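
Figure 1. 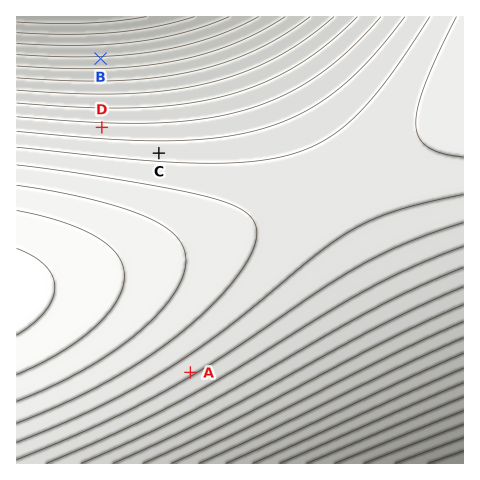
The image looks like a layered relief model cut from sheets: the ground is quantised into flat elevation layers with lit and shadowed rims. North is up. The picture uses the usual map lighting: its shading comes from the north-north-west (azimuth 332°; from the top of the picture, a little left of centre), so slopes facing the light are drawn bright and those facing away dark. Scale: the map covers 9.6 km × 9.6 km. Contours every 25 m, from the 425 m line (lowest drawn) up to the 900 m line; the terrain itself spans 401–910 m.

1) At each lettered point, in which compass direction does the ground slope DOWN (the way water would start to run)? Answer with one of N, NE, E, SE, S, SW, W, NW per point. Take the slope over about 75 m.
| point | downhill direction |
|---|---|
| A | SE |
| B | N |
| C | N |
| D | N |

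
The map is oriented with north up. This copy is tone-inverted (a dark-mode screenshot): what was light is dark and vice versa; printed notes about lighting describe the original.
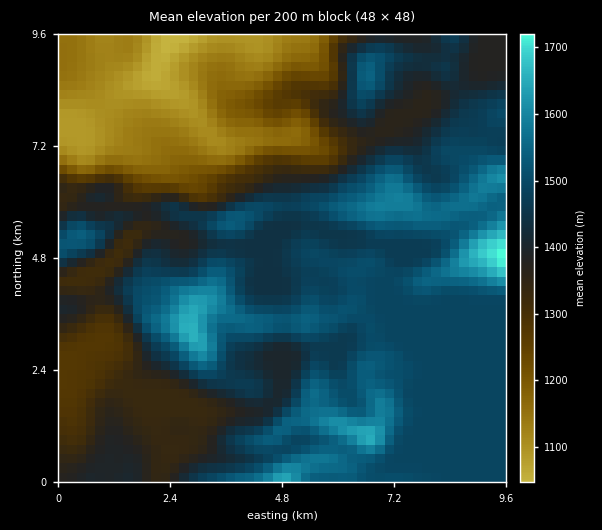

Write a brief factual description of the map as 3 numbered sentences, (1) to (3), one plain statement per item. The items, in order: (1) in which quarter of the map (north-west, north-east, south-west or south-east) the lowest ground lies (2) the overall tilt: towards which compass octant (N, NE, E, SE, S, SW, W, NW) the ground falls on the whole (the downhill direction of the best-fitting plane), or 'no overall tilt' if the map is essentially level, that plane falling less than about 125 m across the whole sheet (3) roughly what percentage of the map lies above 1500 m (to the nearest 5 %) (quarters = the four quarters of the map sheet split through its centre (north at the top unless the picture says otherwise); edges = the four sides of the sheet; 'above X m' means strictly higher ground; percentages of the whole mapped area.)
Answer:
(1) Look to the north-west quarter for the lowest ground.
(2) The general tilt is down to the north-west (the land rises towards the south-east).
(3) Ground above 1500 m makes up about 20 % of the sheet.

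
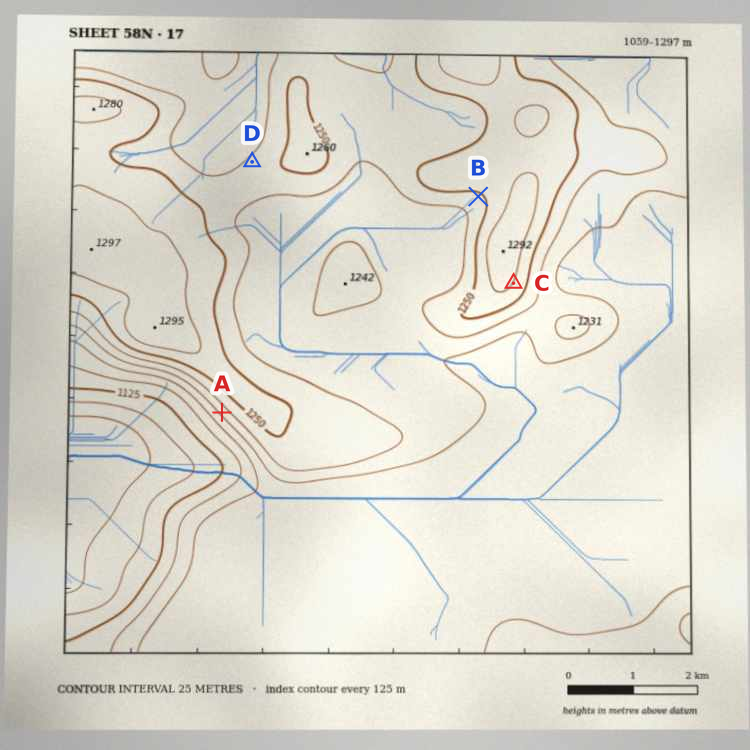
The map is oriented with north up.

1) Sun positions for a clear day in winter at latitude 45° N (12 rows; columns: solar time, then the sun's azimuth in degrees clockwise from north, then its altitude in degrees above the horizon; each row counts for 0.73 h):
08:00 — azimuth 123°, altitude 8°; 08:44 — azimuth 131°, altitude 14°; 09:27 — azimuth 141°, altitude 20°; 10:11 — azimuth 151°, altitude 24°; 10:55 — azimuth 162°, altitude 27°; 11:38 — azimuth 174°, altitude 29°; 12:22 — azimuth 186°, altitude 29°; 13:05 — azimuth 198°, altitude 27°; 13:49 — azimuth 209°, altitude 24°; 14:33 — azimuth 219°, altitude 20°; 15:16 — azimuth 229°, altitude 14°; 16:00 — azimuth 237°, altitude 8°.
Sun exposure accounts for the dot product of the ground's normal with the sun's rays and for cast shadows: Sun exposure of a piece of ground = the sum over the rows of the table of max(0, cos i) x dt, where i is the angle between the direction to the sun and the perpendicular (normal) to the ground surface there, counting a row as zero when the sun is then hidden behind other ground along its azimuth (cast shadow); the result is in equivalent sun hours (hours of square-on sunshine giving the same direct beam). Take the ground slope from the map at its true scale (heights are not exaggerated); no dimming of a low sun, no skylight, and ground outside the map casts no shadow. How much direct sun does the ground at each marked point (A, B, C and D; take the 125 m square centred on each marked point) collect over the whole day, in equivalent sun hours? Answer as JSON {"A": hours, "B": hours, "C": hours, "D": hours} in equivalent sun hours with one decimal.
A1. {"A": 3.8, "B": 3.4, "C": 3.3, "D": 2.7}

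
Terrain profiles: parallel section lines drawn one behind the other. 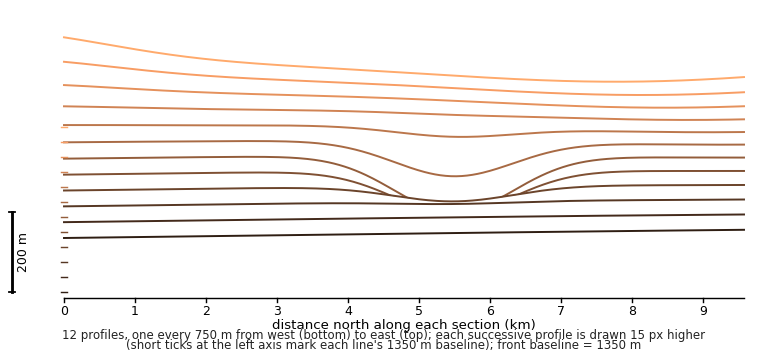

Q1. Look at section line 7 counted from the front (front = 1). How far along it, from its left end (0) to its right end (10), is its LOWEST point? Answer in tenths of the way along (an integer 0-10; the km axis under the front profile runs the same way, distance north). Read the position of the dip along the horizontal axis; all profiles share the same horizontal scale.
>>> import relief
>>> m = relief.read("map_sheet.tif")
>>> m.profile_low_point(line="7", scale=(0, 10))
6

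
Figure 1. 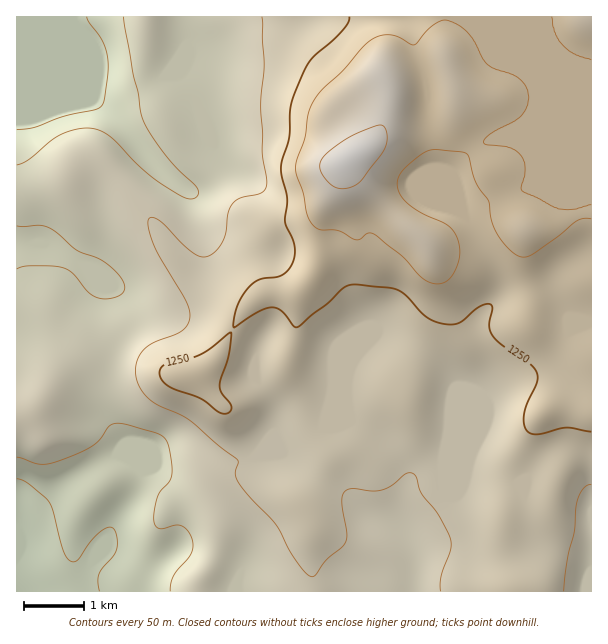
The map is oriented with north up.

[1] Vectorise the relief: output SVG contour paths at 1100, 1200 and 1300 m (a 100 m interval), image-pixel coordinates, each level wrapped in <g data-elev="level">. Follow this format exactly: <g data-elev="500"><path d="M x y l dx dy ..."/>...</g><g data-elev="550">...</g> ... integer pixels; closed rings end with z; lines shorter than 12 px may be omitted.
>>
<g data-elev="1100"><path d="M17 479l11 4 22 20 3 9 10 39 3 6 5 4 4 1 3-3 12-17 11-11 9-4 4 2 3 10 0 9-3 7-15 18-1 8 1 10"/><path d="M87 17l2 6 13 18 5 15 1 19-4 24-2 6-6 4-33 7-28 11-18 3"/></g><g data-elev="1200"><path d="M564 591l4-34 7-27 2-29 7-13 7-4"/><path d="M262 17l2 49-3 42 2 24-1 21 5 26-1 9-6 6-20 4-7 5-5 10-2 18-3 9-7 11-9 5-6 1-7-4-12-10-21-21-8-4-4 1-1 9 6 17 32 55 3 9 1 8-2 7-6 7-29 12-11 8-6 14 0 9 1 7 5 11 9 9 37 18 30 26 19 14 1 3-3 12 4 9 12 15 24 26 19 34 11 14 6 4 4-1 10-14 16-13 5-6 1-9-5-32 1-6 2-4 8-2 18 2 10-1 11-5 15-12 4 0 3 1 3 5 4 13 17 23 13 25-1 11-9 25 0 15"/></g><g data-elev="1300"><path d="M591 205l-15 4-18 0-34-17-3-4 4-12 0-9-3-11-10-8-6-2-18-1-5-2 2-5 5-4 25-13 6-5 7-11 1-7-1-8-3-6-9-8-20-7-8-4-5-6-8-17-8-10-11-8-10-4-8 2-7 5-17 18-3 0-14-9-10-1-12 3-10 7-22 26-22 19-7 11-5 12-4 25-9 27 0 9 7 18 4 23 4 7 4 5 6 3 18 1 17 9 4-1 8-6 6 1 28 22 20 22 12 6 6 0 6-2 8-10 6-17-2-16-4-8-6-6-26-12-15-10-7-9-3-9 1-8 5-7 14-13 11-6 9-1 22 2 9 3 8 27 13 19 2 18 5 12 11 16 12 9 6 1 8-3 26-18 19-16 6-2 7 1"/><path d="M552 17l2 15 9 13 10 9 18 6"/></g>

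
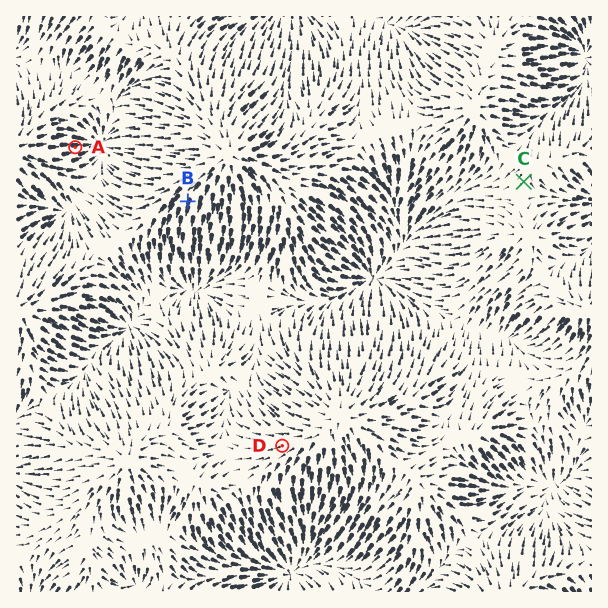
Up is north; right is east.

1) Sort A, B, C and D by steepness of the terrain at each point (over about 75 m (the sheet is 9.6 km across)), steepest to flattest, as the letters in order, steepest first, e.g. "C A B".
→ B A D C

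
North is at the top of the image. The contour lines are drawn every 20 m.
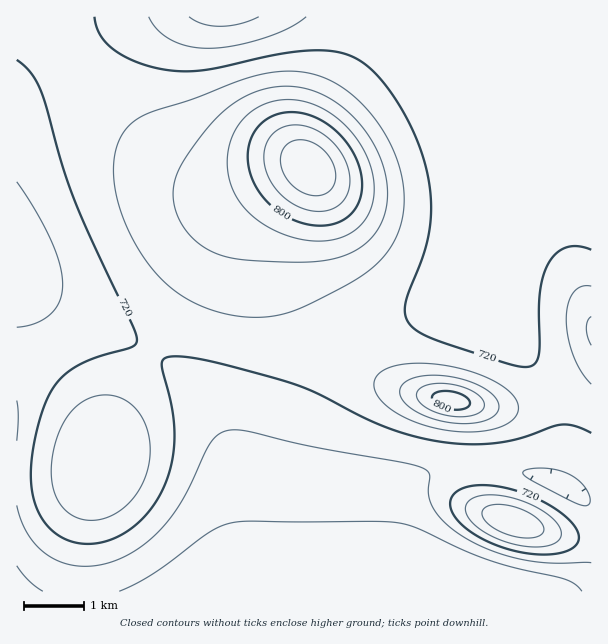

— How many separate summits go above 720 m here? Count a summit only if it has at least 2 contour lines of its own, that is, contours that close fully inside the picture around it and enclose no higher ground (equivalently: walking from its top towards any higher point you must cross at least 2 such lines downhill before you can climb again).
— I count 3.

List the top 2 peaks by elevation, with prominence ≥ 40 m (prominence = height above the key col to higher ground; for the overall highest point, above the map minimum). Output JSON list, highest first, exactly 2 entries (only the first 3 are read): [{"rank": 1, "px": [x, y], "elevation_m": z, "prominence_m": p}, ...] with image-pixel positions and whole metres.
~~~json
[{"rank": 1, "px": [309, 168], "elevation_m": 857, "prominence_m": 197}, {"rank": 2, "px": [452, 401], "elevation_m": 813, "prominence_m": 83}]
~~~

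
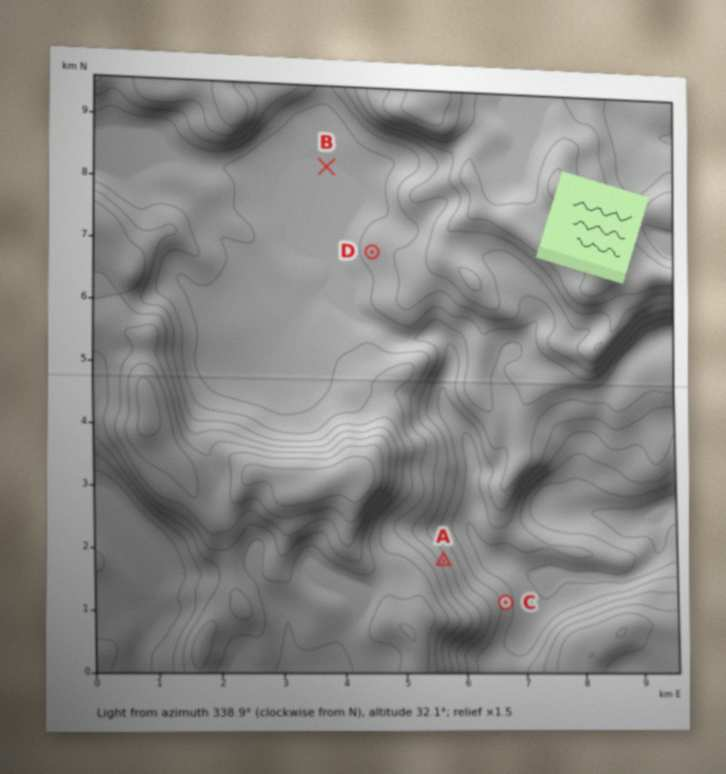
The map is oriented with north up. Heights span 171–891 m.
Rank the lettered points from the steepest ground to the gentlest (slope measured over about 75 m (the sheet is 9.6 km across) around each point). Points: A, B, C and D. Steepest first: A C D B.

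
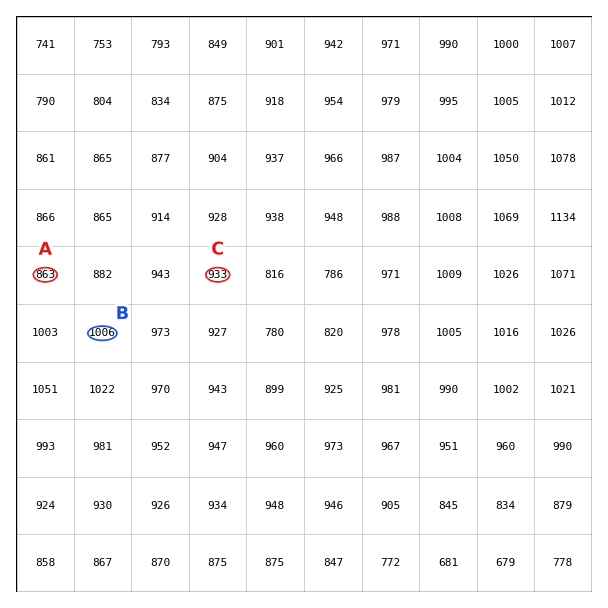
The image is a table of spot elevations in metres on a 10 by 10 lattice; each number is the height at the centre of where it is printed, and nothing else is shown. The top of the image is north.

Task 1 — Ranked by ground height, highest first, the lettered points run B C A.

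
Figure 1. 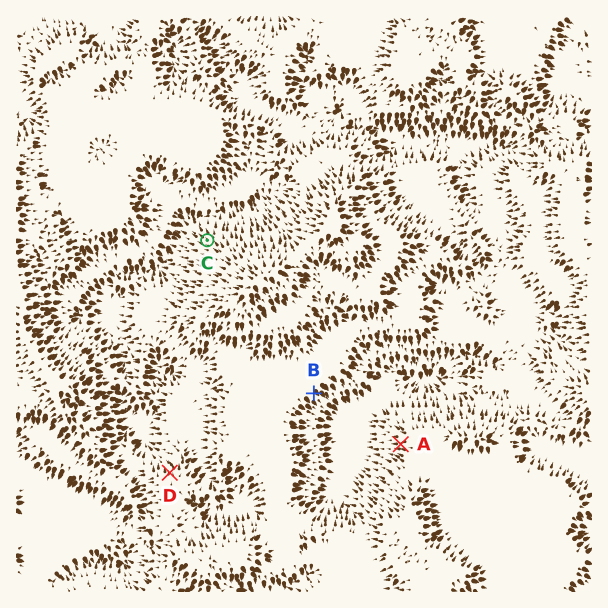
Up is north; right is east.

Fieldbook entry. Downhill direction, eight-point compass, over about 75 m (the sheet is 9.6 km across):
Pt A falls W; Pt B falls SE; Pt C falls NW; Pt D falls N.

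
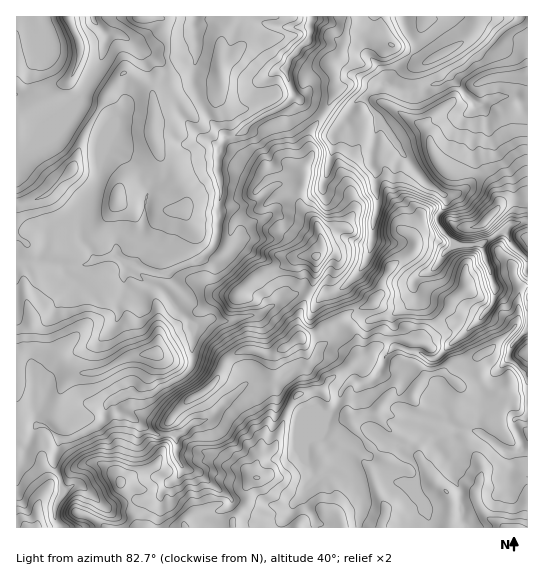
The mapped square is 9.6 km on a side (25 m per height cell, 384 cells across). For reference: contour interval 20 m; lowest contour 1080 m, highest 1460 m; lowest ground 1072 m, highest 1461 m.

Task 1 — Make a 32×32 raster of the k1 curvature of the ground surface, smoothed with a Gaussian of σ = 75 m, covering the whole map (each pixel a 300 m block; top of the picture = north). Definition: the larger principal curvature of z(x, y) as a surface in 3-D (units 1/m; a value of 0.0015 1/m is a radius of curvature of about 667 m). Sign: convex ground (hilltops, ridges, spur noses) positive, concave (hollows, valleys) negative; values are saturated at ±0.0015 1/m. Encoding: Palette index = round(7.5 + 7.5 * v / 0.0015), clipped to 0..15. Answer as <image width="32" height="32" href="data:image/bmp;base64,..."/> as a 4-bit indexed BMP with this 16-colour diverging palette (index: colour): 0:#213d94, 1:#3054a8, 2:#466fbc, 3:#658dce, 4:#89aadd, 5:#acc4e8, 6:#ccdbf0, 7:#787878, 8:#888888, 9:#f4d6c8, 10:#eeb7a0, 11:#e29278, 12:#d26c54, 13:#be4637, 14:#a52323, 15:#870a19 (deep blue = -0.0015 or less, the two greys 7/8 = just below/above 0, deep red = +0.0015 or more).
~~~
<image width="32" height="32" href="data:image/bmp;base64,Qk12AgAAAAAAAHYAAAAoAAAAIAAAACAAAAABAAQAAAAAAAACAAATCwAAEwsAABAAAAAAAAAAlD0hAKhUMAC8b0YAzo1lAN2qiQDoxKwA8NvMAHh4eACIiIgAyNb0AKC37gB4kuIAVGzSADdGvgAjI6UAGQqHAJud7KuauIuIioiomIiJe7qMjpeph5qop4eamJmHiah4i6h4yZiYibmIiIeXeKmoeImtrcuqeJmrqYh4mImHioh6isuXu5u5mpeIiImJiJmIiYiJqKyaeJm3iIiIiIiImYeZmJevmHiayHiZiIiIiJiIiIeJnPmIiat5mKiIiHeZh5iIeIjPqIiP2oiKqHmImoiKu3epiPh4iHyoeYu5ibmIiYrcvKfMm6eHqpq5rbubqqqHibqImtvcqIm6u6et24iKuIe6h4injbuZmbqpiN2YeKmImIl7mIx6y6mHuZitmIeIeJiIzrh5t3rZeKy7jYiIiIiImonah8iXy3mK2K2IiIiHiYiHm7vayJ+5jPjsiIiIiIiZmXq6zKh6u6m76YeIiHiIiop5l7y7jKyv/Y2IiIqZmZl6mYjpvYyfzb+53Jh5qIiJmaqapp2bzJZ622m5iKh4mYiqibi7ipeqmpl4nZiIiImJipnYyYiJypiJiHuXeJmJiZmp6pmIi6iIiYd4t3iYmIh4iOaJiHyIh4iHd7h4mImZmZi7eYjbl4iIiIeLh5iYmauXfpi8h7uIiJmqi5iYiJh4uYraiIiKyoiHjYi6iYipeIqqmoeqiJu7h3uoqHmHmZiYq6mrqtqIiId8qIeKeJiau4uprJiKyJmIn3q8uoiIiJqKqImJh6qo"/>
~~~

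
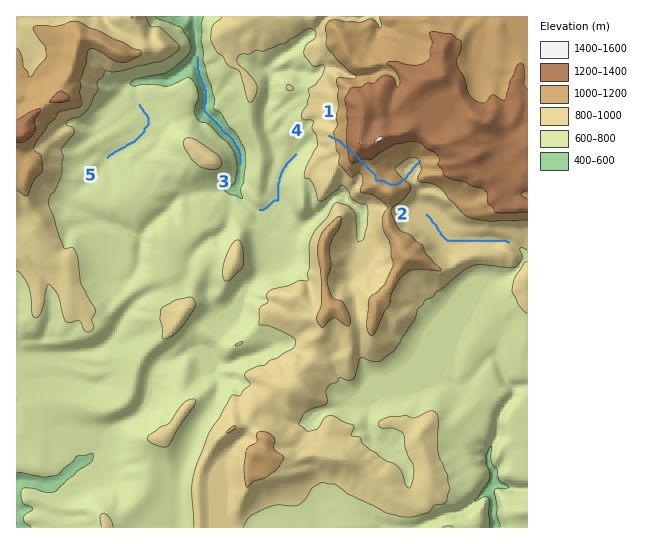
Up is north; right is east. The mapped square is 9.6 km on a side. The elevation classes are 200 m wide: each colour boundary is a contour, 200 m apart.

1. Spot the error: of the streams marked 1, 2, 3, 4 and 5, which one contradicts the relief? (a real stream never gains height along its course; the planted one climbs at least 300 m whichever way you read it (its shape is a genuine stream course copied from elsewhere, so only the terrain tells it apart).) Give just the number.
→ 1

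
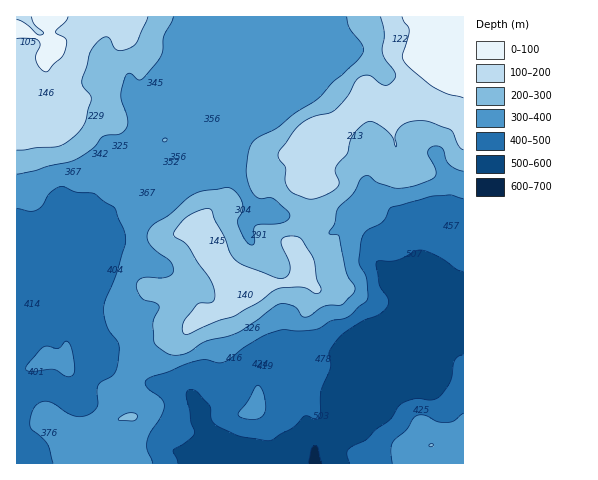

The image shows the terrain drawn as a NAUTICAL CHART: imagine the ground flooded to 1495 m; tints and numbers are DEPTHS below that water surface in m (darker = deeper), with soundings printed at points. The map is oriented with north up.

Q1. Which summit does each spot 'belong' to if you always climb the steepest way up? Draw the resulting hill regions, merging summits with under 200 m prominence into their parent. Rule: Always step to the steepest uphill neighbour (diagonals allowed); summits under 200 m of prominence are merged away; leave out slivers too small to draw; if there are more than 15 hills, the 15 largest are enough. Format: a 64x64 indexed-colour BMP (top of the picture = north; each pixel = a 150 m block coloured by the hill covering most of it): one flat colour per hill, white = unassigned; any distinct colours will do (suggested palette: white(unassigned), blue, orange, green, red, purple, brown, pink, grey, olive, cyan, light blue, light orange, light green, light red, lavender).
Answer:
<image width="64" height="64" href="data:image/bmp;base64,Qk12CAAAAAAAAHYAAAAoAAAAQAAAAEAAAAABAAQAAAAAAAAIAAATCwAAEwsAABAAAAAAAAAA////ALR3HwAOf/8ALKAsACgn1gC9Z5QAS1aMAMJ34wB/f38AIr28AM++FwDox64AeLv/AIrfmACWmP8A1bDFABERERERERERERERERERERERERERERMzMzMzMzMzMzMzEREREREREREREREREREREREREREREzMzMzMzMzMzMzMRERERERERERERERERERERERERERETMzMzMzMzMzMzMxEREREREREREREREREREREREREREREzMzMzMzMzMzMzERERERERERERERERERERERERERERERMzMzMzMzMzMzMRERERERERERERERERERERERERERERETMzMzMzMzMzMxERERERERERERERERERERERERERERERMzMzMzMzMzMzERERERERERERERERERERERERERERERETMzMzMzMzMzMRERERERERERERERERERERERERERERERMzMzMzMzMzMxEREREREREREREREREREREREREREREREzMzMzMzMzMzERERERERERERERERERERERERERERERETMzMzMzMzMzMREREREREREREREREREREREREREREREREzMzMzMzMzMxERERERERERERERERERERERERERERERERMzMzMzMzMzERERERERERERERERERERERERERERERERETMzMzMzMzMRERERERERERERERERERERERERERERERERMzMzMzMzMxERERERERERERERERERERERERERERERERETMzMzMzMzERERERERERERERERERERERERERERERERERMzMzMzMzMRERERERERERERERERERERERERERERERERETMzMzMzMxEREREREREREREREREREREREREREREREREREzMzMzMzERERERERERERERERERERERERERERERERERERMzMzMzMRERERERERERERERERERERERERERERERERERETMzMzMxERERERERERERERERERERERERERERERERERERMzMzMzEREREhEREREREREREREREREREREREREREREREzMzMzMRERESERERERERERERERERERERERERERERERERMzMzMxERESIRERERERERERERERERERERERERERERERETMzMzERERIhEREREREREREREREREREREREREREREREREzMzMRERIiIREREREREREREREREREREREREREREREREREREREREiIhEREREREREREREREREREREREREREREREREREREREiIiIRERERERERERERERERERERERERERERERERERERESIiIhERERERERERERERERERERERERERERERERERERESIiIiIRERERERERERERERERERERERERERERERERERIiIiIiIhEREREREREREREREREREREREREREREREREREiIiIiIiERERERERERERERERERERERERERERERERERESIiIiIiIhERERERERERERERERERERERERERERERERERIiIiIiIiEREREREREREREREREREREREREREREREREREiIiIiIiIhERERERERERERERERERERERERERERERERESIiIiIiIiIRERERERERERERERERERERERERERERERERIiIiIiIiIiIREREREREREREREREREREREREREREREREiIiIiIiIiIiERERERERERERERERERERERERERERERESIiIiIiIiIiIhERERERERERERERERERERERERERERERIiIiIiIiIiIiIREREREREREREREREREREREREREREREiIiIiIiIiIiIiIRERERERERERERERERERERERERERESIiIiIiIiIiIiIiIRERERERERERERERERERERERERERIiIiIiIiIiIiIiIiEREREREREREREREREREREREREREiIiIiIiIiIiIiIiIRERERERERERERERERERERERERESIiIiIiIiIiIiIiIiERERERERERERERERERERERERERIiIiIiIiIiIiIiIiIiEREREREREREREREREREREREREiIiIiIiIiIiIiIiIiIhERERERERERERERERERERERESIiIiIiIiIiIiIiIiIiERERERERERERERERERERERERIiIiIiIiIiIiIiIiIiIhEREREREREREREREREREREREiIiIiIiIiIiIiIiIiIhERERERERERERERERERERERESIiIiIiIiIiIiIiIiIiERERERERERERERERERERERERIiIiIiIiIiIiIiIiIiIREREREREREREREREREREREREiIiIiIiIiIiIiIiIiIhERERERERERERERERERERERESIiIiIiIiIiIiIiIiIiERERERERERERERERERERERERIiIiIiIiIiIiIiIiIiIREREREREREREREREREREREREiIiIiIiIiIiIiIiIiIhERERERERERERERERERERERESIiIiIiIiIiIiIiIiIiERERERERERERERERERERERERIiIiIiIiIiIiIiIiIiIREREREREREREREREREREREREiIiIiIiIiIiIiIiIiIhERERERERERERERERERERERESIiIiIiIiIiIiIiIiIiERERERERERERERERERERERERIiIiIiIiIiIiIiIiIiIREREREREREREREREREREREREiIiIiIiIiIiIiIiIiIhERERERERERERERERERERERESIiIiIiIiIiIiIiIiIiERERERERERERERERERERERER"/>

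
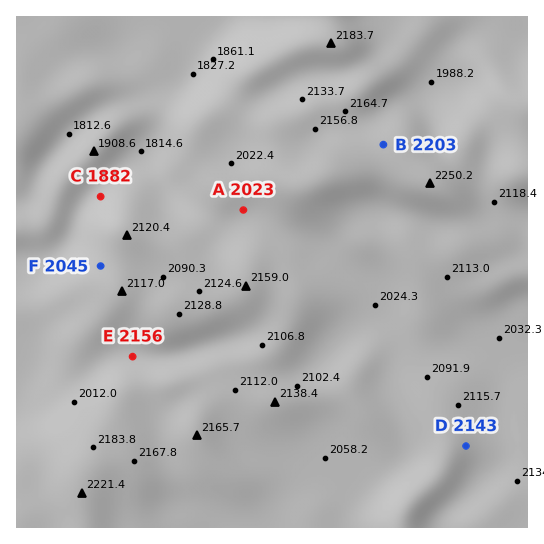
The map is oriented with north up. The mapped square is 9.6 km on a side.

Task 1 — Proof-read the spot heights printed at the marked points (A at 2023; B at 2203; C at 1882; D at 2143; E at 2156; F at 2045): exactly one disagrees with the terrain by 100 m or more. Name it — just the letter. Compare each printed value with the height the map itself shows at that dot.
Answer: E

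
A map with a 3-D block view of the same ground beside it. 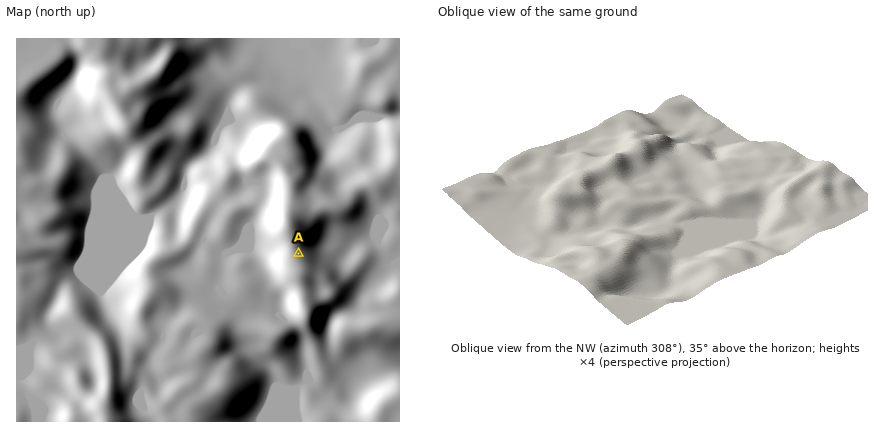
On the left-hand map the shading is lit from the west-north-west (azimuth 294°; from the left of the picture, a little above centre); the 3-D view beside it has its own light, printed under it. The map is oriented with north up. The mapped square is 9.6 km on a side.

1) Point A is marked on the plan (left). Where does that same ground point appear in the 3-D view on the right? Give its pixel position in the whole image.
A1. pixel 628 151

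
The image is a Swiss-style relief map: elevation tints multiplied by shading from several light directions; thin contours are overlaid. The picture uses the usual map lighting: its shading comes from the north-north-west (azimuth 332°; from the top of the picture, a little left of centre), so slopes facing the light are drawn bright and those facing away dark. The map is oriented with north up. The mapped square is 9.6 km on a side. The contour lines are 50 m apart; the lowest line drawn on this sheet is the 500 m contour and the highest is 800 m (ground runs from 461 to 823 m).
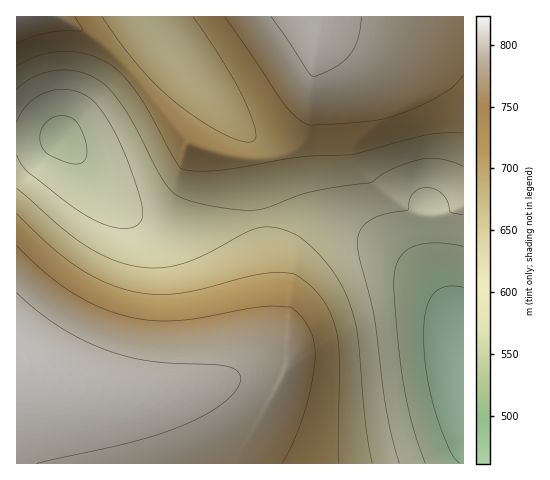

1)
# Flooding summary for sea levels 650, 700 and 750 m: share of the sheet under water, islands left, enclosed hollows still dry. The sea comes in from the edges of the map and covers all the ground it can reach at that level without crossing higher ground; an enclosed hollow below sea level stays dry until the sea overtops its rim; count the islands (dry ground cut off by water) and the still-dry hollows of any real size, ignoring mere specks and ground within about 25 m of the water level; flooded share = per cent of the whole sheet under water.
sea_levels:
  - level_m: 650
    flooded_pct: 31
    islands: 0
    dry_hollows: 0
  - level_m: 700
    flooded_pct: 50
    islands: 0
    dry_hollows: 0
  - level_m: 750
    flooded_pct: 66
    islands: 0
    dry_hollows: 0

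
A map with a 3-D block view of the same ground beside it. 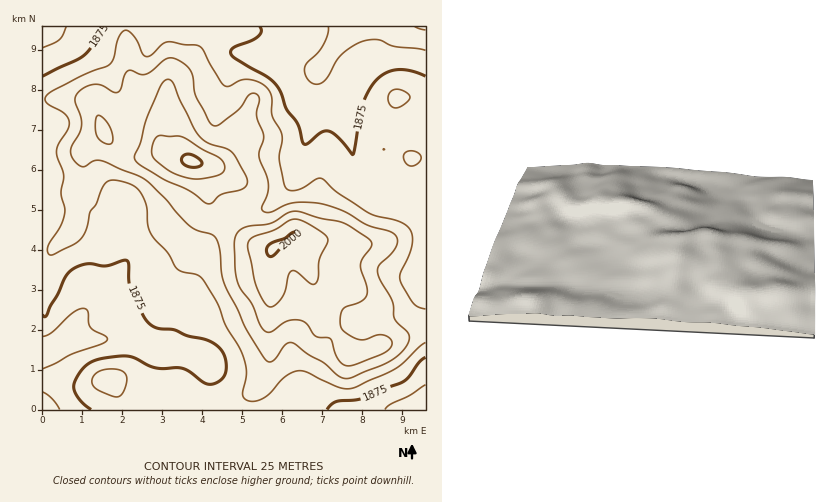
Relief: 1820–2005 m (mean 1905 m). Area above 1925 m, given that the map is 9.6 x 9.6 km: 27.6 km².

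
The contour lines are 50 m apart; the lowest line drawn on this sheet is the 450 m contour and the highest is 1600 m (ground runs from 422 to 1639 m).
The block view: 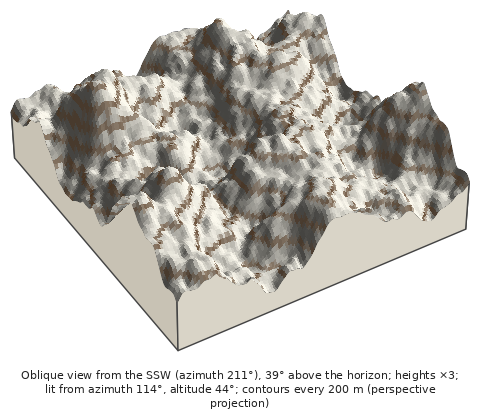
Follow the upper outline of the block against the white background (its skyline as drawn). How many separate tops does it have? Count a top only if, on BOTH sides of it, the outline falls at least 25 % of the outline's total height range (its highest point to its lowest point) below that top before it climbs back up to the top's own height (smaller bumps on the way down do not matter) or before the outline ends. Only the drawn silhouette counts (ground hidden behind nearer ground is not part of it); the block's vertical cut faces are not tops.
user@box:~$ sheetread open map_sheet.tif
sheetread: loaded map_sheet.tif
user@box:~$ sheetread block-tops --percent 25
1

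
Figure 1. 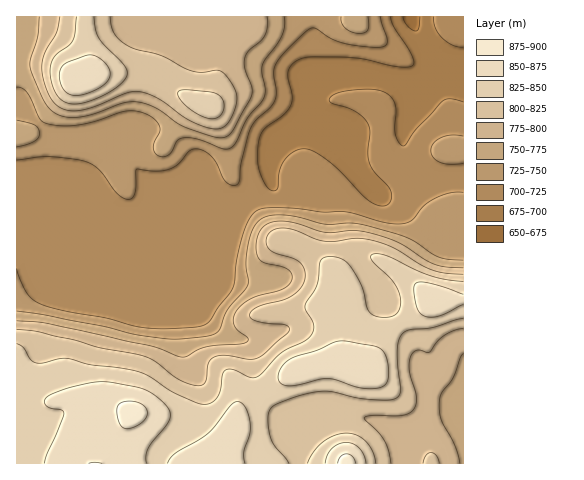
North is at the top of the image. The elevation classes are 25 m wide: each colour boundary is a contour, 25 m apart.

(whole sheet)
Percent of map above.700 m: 92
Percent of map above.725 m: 66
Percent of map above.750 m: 55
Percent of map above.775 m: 48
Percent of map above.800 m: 36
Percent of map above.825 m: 23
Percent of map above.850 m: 9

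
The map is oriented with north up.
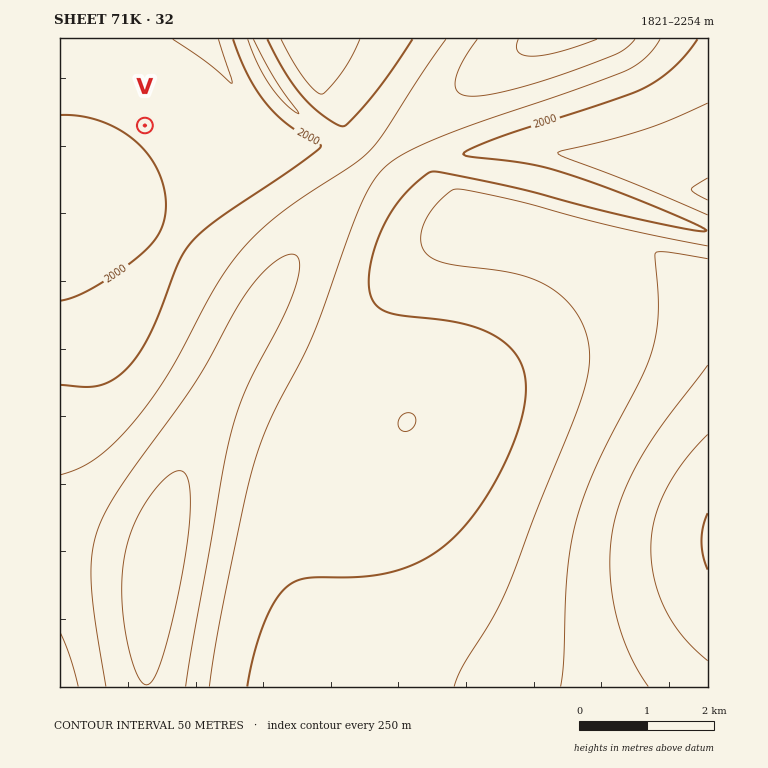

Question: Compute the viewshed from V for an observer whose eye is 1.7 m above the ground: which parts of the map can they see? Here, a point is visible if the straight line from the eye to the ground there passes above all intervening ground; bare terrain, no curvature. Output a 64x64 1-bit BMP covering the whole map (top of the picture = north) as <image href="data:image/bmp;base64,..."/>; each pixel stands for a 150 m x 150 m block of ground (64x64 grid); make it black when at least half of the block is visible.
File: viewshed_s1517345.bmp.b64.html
<image width="64" height="64" href="data:image/bmp;base64,Qk0+AgAAAAAAAD4AAAAoAAAAQAAAAEAAAAABAAEAAAAAAAACAAATCwAAEwsAAAIAAAAAAAAA////AAAAAAAAAH+D////AAAAf/////+AAAB//////4AAAH//////wAAAf//////gAAA//////+AAAD//////8AAAP//////4AAA///////wAAB///////gAAH//////+AAAf//////8AAA///////wAAD/4B////AAAP8AB///8AAAfAAB///wAAB4AAD///AAAAAAAH//8AAAAAAAP//wAAAAAAAf//AAAAAAAA//8AAAAAAAB//wAAAAAAAD//AAAAAAAAH/8AAAAAAAAP/wAAAAAAAA//AAAAAAAAB/8AAAAAAAAD/wAAAAAAAAD/AAAAAAAAAH8AAAAAAAAAPwAAAAAAAAAfAAAAAAAAAAcAAAAAAAAAA/gAAAAAAAAA/gAAAAAAAAD/AAAAAAAAAP8AAAAAAAAA/4AAAAAAAAD/wAAAAAAAAP/AAAAAAAAA/+AAAAAAAAD/4AAAAAAAAP/wAAAAAAAA//AAAAAAAAD/8AAAAAAAAP/4AAAAAAAA//gAAAAAAAD/+AAAAAAAAP/8AAAAAAAA//wAAAAAAAD//gAAAAAAAP//AAAAAAAA//8AAAAAAAD//4AAAAAAAP//gAAAAAAA//+AAAAAAAD//4AAAAAAAP//AAAAAAAA//4AAAAAAAD//AAAAAAAAP/4AAAAAAAA//AAAAAAAAD/gAAAAAAAAA=="/>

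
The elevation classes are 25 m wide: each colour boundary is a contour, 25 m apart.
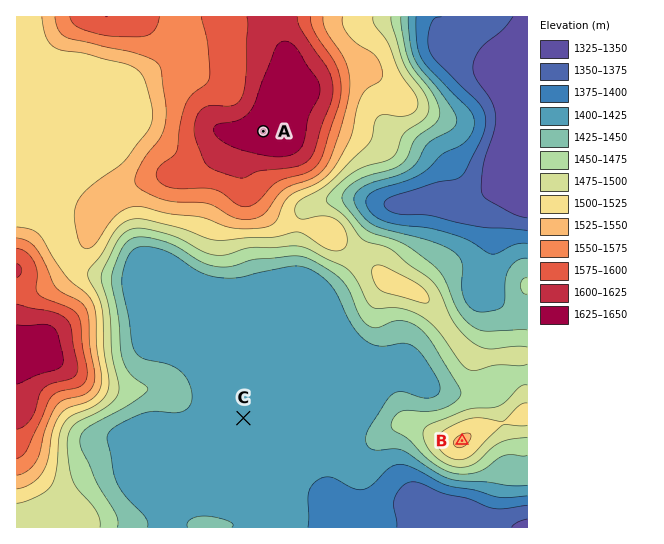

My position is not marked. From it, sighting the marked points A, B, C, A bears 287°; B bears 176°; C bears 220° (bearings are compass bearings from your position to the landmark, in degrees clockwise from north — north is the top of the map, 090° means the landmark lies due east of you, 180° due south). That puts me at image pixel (442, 184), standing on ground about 1370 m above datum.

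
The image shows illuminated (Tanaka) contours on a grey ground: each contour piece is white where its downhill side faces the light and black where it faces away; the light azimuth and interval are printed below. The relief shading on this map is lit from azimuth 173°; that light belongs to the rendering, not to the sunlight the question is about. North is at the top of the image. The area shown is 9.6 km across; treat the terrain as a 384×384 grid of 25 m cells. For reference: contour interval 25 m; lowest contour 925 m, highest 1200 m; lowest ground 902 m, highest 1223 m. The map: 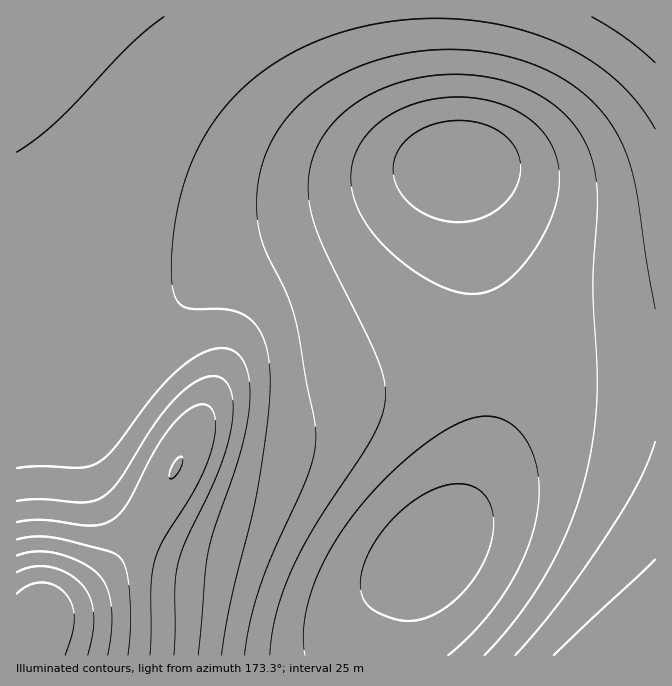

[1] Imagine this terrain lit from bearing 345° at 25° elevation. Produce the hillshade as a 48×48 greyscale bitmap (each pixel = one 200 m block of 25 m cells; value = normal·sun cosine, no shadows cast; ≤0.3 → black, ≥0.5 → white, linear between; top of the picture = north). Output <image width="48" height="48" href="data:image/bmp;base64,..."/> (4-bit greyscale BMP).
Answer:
<image width="48" height="48" href="data:image/bmp;base64,Qk32BAAAAAAAAHYAAAAoAAAAMAAAADAAAAABAAQAAAAAAIAEAAATCwAAEwsAABAAAAAAAAAAAAAAABEREQAiIiIAMzMzAERERABVVVUAZmZmAHd3dwCIiIgAmZmZAKqqqgC7u7sAzMzMAN3d3QDu7u4A////AJq8zMu7u7u7u7uqmZmIh3dmVVVWZ3eIiJq7zLu7qqu7u7uqqZmIiHdmVVVWZ3eIiImqu7u7qqu7u7u6qZmYiId2ZVVWZnd4iHeJmqqqqqq7vMu7qpmYiIh3ZmVWZnd3iFVneJqqqqq7vMzLuqmZiIh3dmZmZnd3iDNFZ4mru6qrvMzMu6qZmIiHd2ZmZnd3iCIzRXibu7uru8zMy7qpmZiIh3dmZnd3eCIjRGebzMu7u8zMzLuqqZmYiHd3d3d3eCIjNFaKzcy7u7zMzMy7qqmZiId3d3d3eDIzRFZ6zd3Lu7vMzMzLuqqpmYiHd3d3iDNERFV5ve7cu7vMzMzMu7qqmZiIh3d3iERVVVVnrO7cu6u8zMzMzLu6qZmIiIiIiFVWZlVWi97ty6q7zMzMzMu7qqmYiIiIiGZmdmVFec3ty6qru8zMzMy7uqmZiIiIiHd3d2VEV6ze26qqq7zMzMy7uqqZmIiIiIiIiHZURorN3Lqqqru7zMy7u6qZmYiIiIiIiIdUNGm83Lqqqqq7u7u7uqqpmZiIiJmZmIdlM1ebzLqpmqqqu7u7uqqpmZmIiJmZmZh1Q0WKu7qpmZqqqqqqqqqpmZmZiJmZmZiGVDRoq7qpmZmaqqqqqqqZmZmZmZmZmZmHZURXmqqpmZmZmqqqqqmZmZmZmZmZmZmYdlRWiaqpmZmZmZmZmZmZmZmZmZmZmZmZh2VWeJqpmZmZmZmZmZmZmZmZmZmZmZmZiHZmeJmZmZmZmZmZmZmZmZmZmZmZmZmZmIdmeImZmZmZmZmZmZmZmZmZmZmZmZmZmYh3eImZmZmZmZmZmZmZmZmZmZmZmZmZmZiIiImZmZmZmZiIiImZmZmZmZmZmZmZmZmYiImZmZmZiIiIiIiImZmZmZmZmZmZmZmZmJmZmZmYiIiIiIiIiJmZmaqZmZmZmZmZmZmZmZmIiIiIiIiIiImZmaqqqqqqmZmZmZmZmZmIiIiHeIiIiIiZmaqqqqqqqqqZmZmZmZmIiId3d3eIiIiZmaqqqqqqqqqqqZmZmZmIiId3d3d4iIiZmaqqqqqqqqqqqqqZmZmYiId3d3d4iIiZmaqqqqqqqqqqqqqqqZmZiIh3d3eIiIiZmaqqqqqqqqqqqqqqqqqZmYiIiIiIiJmZmaqqqqqqqqqqqqqqqqqqqpmYiIiZmZmZmaqqqqqqqqqqqqu7u7u7u7qqmZmZmZmZmaqqqqqqqqqqq7u7u7vMzMzLu7qqqqqqqqqqqqqqqqqqu7u7vMzM3d3dzMu7u6qqqqqqqqqqqqqqu7u8zMzd3d7t3dzMu7uqqqqqqqqqqqqqu7u8zM3d3u7u7d3My7u7qqqqqqqqqqqqu7u8zM3d3u7u7t3czLu7uqqqqqqqqqqqu7u8zM3d3u7u7d3czMu7uqqqqqqqqqqqu7u8zMzd3d3t3d3czMu7u6qqqqqqqqqqq7u7zMzN3d3d3d3MzLu7uqqqqqqqqqqqqru7vMzMzd3d3czMzLu7uqqqqqqqqqqqqru7u8zMzMzdzMzMy7u7ug=="/>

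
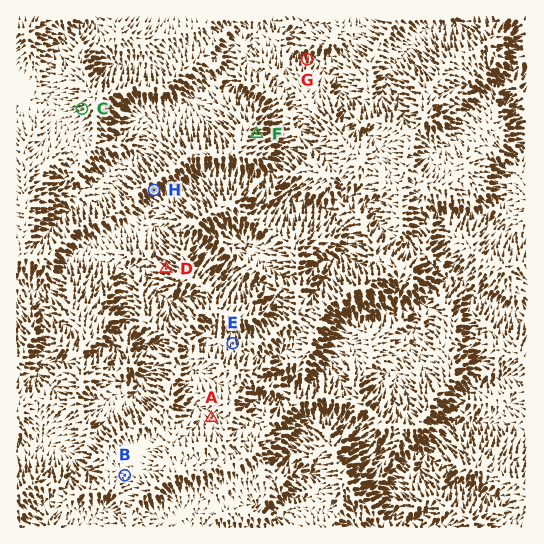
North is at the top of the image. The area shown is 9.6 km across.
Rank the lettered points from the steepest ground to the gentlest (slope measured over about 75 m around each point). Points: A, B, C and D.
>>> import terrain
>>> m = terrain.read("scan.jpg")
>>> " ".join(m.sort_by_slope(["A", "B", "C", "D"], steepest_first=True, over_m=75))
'D C A B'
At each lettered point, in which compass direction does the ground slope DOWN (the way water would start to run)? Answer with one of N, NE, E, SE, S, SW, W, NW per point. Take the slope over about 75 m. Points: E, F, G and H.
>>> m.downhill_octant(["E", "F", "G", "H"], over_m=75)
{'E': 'N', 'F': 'E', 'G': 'N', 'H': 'SE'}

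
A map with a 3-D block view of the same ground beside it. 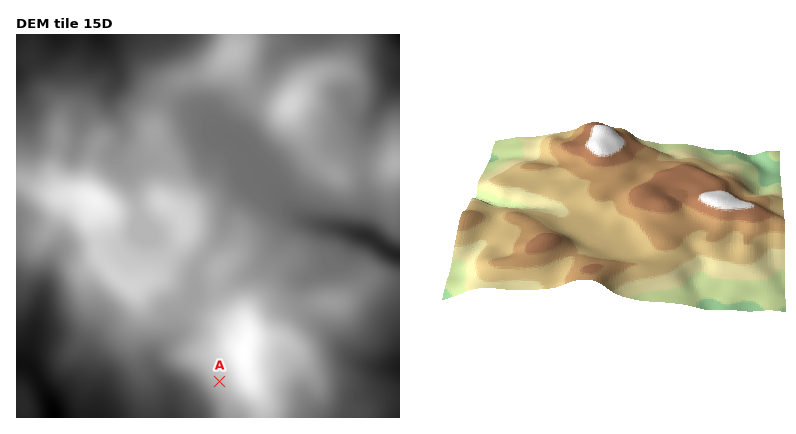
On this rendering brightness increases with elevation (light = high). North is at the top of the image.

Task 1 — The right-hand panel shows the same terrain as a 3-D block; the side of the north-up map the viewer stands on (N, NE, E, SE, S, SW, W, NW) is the N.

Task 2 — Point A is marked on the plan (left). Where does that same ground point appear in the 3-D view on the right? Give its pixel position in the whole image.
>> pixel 626 136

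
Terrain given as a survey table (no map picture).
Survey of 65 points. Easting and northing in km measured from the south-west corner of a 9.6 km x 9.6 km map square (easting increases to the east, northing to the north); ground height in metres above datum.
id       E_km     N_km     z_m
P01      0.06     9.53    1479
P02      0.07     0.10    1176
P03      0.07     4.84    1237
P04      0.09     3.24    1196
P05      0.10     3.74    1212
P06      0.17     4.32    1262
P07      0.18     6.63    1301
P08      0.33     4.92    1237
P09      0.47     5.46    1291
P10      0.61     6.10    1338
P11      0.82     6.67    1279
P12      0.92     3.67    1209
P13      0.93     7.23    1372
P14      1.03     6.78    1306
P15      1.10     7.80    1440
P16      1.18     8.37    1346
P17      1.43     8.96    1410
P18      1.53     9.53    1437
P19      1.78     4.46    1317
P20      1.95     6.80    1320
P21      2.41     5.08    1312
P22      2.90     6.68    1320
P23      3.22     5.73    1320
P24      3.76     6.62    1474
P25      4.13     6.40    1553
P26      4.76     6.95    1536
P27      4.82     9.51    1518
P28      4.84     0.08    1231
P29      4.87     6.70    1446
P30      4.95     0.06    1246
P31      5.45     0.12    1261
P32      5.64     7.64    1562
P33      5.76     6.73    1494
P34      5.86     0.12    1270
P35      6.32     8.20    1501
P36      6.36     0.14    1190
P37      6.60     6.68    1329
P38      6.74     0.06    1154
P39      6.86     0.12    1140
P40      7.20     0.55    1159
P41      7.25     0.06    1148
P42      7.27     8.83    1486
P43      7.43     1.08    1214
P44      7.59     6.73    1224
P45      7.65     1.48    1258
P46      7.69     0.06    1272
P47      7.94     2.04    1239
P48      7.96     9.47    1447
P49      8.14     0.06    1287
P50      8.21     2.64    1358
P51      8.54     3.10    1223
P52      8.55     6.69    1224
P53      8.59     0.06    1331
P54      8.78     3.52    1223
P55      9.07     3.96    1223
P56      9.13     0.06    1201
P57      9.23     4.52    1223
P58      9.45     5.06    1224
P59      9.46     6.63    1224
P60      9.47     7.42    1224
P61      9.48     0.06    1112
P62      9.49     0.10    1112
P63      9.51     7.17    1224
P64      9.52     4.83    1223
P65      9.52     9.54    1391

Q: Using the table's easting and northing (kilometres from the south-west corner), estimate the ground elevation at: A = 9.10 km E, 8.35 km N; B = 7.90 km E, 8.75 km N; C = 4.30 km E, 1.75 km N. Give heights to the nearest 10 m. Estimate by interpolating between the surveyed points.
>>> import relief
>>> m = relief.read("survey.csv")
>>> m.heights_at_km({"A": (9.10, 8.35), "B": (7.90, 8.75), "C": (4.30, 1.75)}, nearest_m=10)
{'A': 1240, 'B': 1310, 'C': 1210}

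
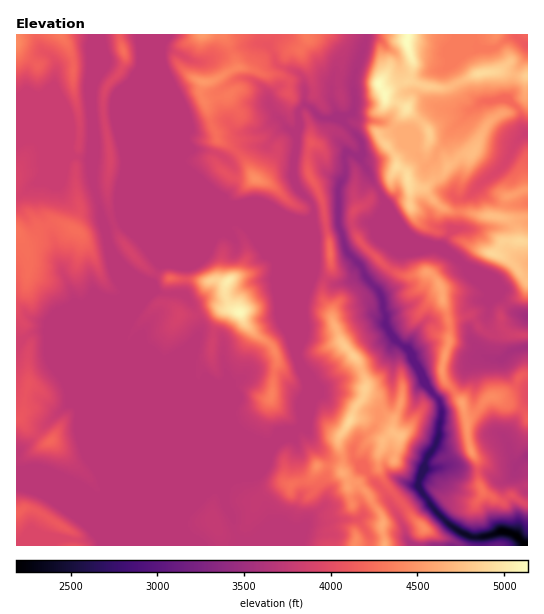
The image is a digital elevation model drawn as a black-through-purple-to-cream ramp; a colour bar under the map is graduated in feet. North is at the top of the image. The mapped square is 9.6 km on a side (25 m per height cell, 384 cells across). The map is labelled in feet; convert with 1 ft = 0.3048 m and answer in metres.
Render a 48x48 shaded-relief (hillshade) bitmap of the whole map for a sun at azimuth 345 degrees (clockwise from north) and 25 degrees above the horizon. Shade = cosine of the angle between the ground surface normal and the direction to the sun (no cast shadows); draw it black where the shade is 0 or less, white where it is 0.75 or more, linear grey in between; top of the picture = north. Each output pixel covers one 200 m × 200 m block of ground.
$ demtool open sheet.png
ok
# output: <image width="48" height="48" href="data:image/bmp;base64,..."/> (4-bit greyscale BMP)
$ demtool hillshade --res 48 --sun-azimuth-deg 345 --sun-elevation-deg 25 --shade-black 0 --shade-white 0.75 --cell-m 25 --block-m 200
<image width="48" height="48" href="data:image/bmp;base64,Qk32BAAAAAAAAHYAAAAoAAAAMAAAADAAAAABAAQAAAAAAIAEAAATCwAAEwsAABAAAAAAAAAAAAAAABEREQAiIiIAMzMzAERERABVVVUAZmZmAHd3dwCIiIgAmZmZAKqqqgC7u7sAzMzMAN3d3QDu7u4A////AHiHaKiIiIiIiIiIiIiaqqy3hkAE/1LPoGd3mqmIiIiIiIiYiIiJqq24hlRolgAEMGaKu5iIiIiJmZmYiIh3mYiZqG3cIAAAAKq8uYiIiIiImZmJiHRTaHRYyJzVFEAAANzKmIiIiIiIiZmZmFNENlZZmMyTm6ZZZ7qYiIiIiIiIiJmZmXdmRFeJaHybzcq824iIeIiIiIiIiIiZm7y4VnqmMALe3cuJuoZlZ5iIiIiIiIiImszcuZqVMACcqEdniYZDWIiIiIiIiIiIibzO6Hh3QwAchCiIh3iGaIiIiIiIiIiIiKutt0V5hQALpXmYhlfMiIiIiIiIiIiIh3ibq4FZuWAFl4R3dWecqIiIiIiIiIiIZDaKv+VIurUDloAiNYd4uYiIiIiIiIiYUyWJzuxXq4szZqMBJ5h3mYiIiIiIiIiZh0Z5vN51nGzEKspVZ5iJiIiIiIiIiIiay3V4mbynnInwLu7cp6mqiIiIiIiIiIiJzIWId3m7rLmSbO//6ampiIiIiIiImHiImneHZUWbzdpYaLzu7pmIiIiIiIiImHh1VnmHRDaqzddrQ4mZvpmIiIiIiIh4iYhzJqmalmu6vIRqcndmZ4mIiIiIiIh3iYUwObibuaupqCNqlGd2Z3h4iIiImImHdzAAWaiZmbqYpkKKlliYq3ZoiIiImYmYhhAURoiZnJiHh4Zmd3mph2VWeIiIiZmqlmaqZniazqd3h3hkZomacGVFZ3h4iJl4Y4msqIiaztqZZ3Z2domacHdWdWZ4iIhniZt4iIiJybu3JXZqqZiHNIh3dmWIh4rL3//5h4iJpXmSOLy8uoUQCIh3ZlaId5rLz//+uYiJlYkznP/+uDAASIh2VleIiZiIiczMqYiJmIUqu73shDNFdomHZ3iIqYiIiJqamIiJmoSLqYZEZ67sqZmYiZmJqYiIiJmZiIiJi4e5iGASSamrvLqqu5mJmIiIiIiZiIdoeYh3iAAyFFaKu8zMy5h4iIiIiIiIiGV4Z5pmhRQ0aL3bq7u7uph4iIiIiIdjMzend5uoUmY3md/rqImqqZh3iIiIiHVjAWqVhpu7IWdlNVveyoiZmZmHiIiIiGaIeImHlXu6ZHmmEhS+3JiImYmXiIiJiImb25iadXq4mamadBBK3JmIiYmYiIiJmHd7y5epZmmlW7l5uWEnvJmImHmZiIiJmGWJmqiqiGeCWplnvLY1nJmImIiYiIiJmHiHiamruohmyYiHm8ojaIiImIiYiIiJloh2eZicupmKqFe5ibxgE4iIl4iYiIiJdXZneIZ6iHmpNlapiJzXQIiIhol4iIiIV3ZmeGVYZ2inVpdmZmirlHd4dol2iIiWV3iHZWdmiImGh5dmZEI0RlVXdnmlaIiFm4d3U2h2d4mrqYesylIiN0VWh2i4OIl43dp2ZndVZ4jP2oabzduXe0eGaHiXR4maqaupmYZERne//HZXm9/+vFZ2Z3iXh4m5U1eZmYh0NGee6Wdniau92mZlV3iZqIm5UjV4mZqVQ0aNxmZniJh66g=="/>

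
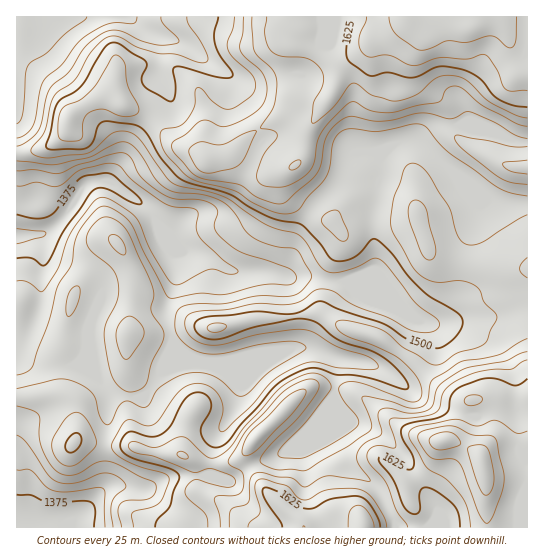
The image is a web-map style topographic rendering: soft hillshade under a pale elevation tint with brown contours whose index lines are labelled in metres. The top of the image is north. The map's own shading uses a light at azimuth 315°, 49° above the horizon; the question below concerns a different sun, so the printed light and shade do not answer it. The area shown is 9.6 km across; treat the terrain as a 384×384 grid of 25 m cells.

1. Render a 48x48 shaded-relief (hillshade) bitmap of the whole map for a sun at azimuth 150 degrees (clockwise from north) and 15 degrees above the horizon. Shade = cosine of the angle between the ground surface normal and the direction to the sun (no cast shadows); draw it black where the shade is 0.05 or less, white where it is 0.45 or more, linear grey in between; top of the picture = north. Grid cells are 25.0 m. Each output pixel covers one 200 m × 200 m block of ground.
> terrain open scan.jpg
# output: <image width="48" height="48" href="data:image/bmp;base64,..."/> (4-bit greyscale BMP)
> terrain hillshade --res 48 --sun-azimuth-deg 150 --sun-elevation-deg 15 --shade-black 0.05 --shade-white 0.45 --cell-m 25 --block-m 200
<image width="48" height="48" href="data:image/bmp;base64,Qk32BAAAAAAAAHYAAAAoAAAAMAAAADAAAAABAAQAAAAAAIAEAAATCwAAEwsAABAAAAAAAAAAAAAAABEREQAiIiIAMzMzAERERABVVVUAZmZmAHd3dwCIiIgAmZmZAKqqqgC7u7sAzMzMAN3d3QDu7u4A////AIiIiHZWZlVniHZVZ4hmeHZ4iZmYh2iZiJmZmYZVVURniHZVZ4dVZ2ZniJmYh3ipiJmau6hURENXiHVEZ3ZURFRWd4mZmHiqmJmbzcp1ZmVFd2VEVVZkRDNGd4mZmHiqmJmazdyoiahmd3d1MzRVVVVoh3iZmHiamZmJvNy6u8y6mYiYVERERnd4h2eamHiZiIiIm8uqu7qpmGVqqXZlRFZmZmebuXeZiIh2ebqHiHZmd1IWzbiHZEQzVneJuWaJiIdlV5hkRERFeHQAfOuYh1QzVmVFZ1Roh4dmVnhkRERGipcgB825iIZVZSAAJVVXd5h3Znh1VlVGiqlQAXzbiIh2VBAAJXd3d5mId4iHZ2VEaJlzACfNqIh2QyESRoiIiHd3d3iIiHZDRnh2MAJ7uHdlRFQzNFd3d1VWZneImYdkNGeHUgAVh1REVndSEjRWZlVmd3h4mZh2ZniIdSABNDM1aIhjERI0VWZ3iIh4mpiIiIiIh2QiNWZ4mYdlMiISM3ZniId3mqmImrupmIdmeKu7qXZlREREM3ZniId3iamIm97cu6qZmru6l1VVVWZmVYdmiIdmeJh3eJvMzMy6qYh2VWZmZmd3ZphmeYdlZ4dlQzRniZmpl1VEVneIh3d3d5hleJh1aIhkMhEjRERWdlVWZ4iZmIiIiIhlaJh2eJhkNEMiIzMjVmd4iImZmYiIiHdkV4iHeJhlVWVERFRDVniIiImamYiIiGdkRniIiIh2VmdmZndmeZmIiImqmYiIiGdkRXiIiIh3ZniJmZmIirupiIiZmIh3d1ZlRniZmIiHd4maqqmIiazKmIiJiHd3d1ZlNXiIiIiIiJmZmqqYiJq6mIiIiHdnd4iGMkZ3iIiIiIiJmqqpiImZiIiIiHd2ZqqpUiRWeIiIdneJq7ypiIiId3iIiId3ZpmrhBJFV4mqmHiau8y4d4iIdneIiIh3d5iapzJFZ5q8zLuru7u5h3iIdmeIiIiIiKmaumRWiarN/+3KqrzLqHiIdmd4iIiZqrqrzaiImZmr3u25iZvduYiIdmd4iImau8zM3+25iIiZq7upd3m9yoiIh3d4iJmZmavN7//bmIiYiImZd2aLyoiIh3d4mZmHZlaL3v/sqYd3Z3eIh2Z6u5iIiHeImYd2ZiI2q7zcuYZUVmVniHd5zKmaqYiIiHd3iUIkeau8yoZURWVFaIh5zsurzLqYiIiJq2QiWKu8yodlRWZURnh3rdu7zdy6mZmru2UyNYmZqYd2ZndlRGiHi9uqvN3KqZq7u3ZCI1eIiHd3d3dmVWd3abuZmbu6qZmaqnZDIzV4iId3ZmZ2Zmd3Z6qqqau7uqmImnZTMzRomYd2VWeIiIiId4qqqqvMzKmIiHdlQzRXiHZlVWiZmZmZh4maqqvNy7mIiId2UyNFZVVFZ3eIiZmZh3eJmZq8u7qYiIiHZCEjVVVnd3Zmd4iZh2Z4mZmaqquZiIiIdTISRneIh3ZVZ3iIiHVniJiImZqpiIiId1MiRniIh3ZVZniIiHVneIiIiImZiA=="/>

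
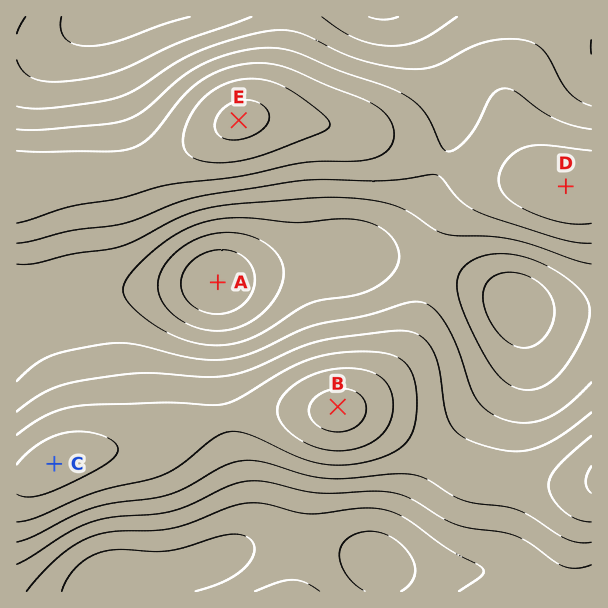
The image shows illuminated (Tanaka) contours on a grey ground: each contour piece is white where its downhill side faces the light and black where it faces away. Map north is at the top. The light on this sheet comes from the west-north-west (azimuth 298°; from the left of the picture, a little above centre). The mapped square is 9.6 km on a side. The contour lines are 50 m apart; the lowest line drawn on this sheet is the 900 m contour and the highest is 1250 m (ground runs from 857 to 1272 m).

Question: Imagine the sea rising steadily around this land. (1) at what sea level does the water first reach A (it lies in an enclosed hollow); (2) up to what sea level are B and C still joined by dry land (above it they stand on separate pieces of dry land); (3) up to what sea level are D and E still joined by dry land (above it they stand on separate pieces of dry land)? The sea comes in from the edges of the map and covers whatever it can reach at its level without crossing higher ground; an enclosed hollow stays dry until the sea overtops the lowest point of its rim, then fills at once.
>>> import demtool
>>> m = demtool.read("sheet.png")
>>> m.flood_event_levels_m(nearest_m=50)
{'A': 1000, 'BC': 1150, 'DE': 1100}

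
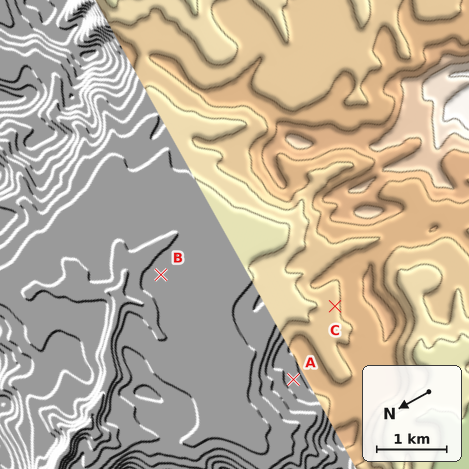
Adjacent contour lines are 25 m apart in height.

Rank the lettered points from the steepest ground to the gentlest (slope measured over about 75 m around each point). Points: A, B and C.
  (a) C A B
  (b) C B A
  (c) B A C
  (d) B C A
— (a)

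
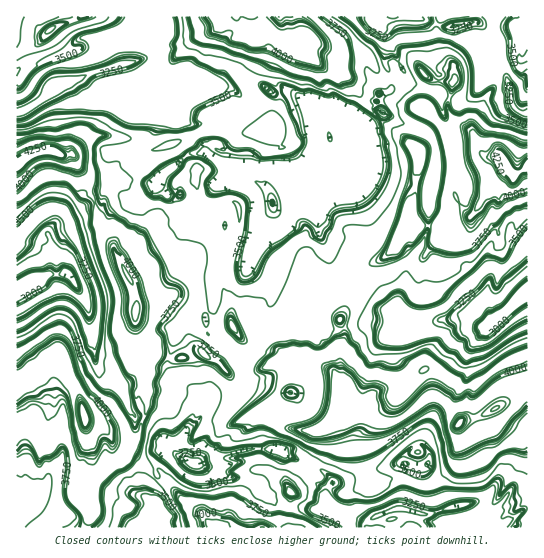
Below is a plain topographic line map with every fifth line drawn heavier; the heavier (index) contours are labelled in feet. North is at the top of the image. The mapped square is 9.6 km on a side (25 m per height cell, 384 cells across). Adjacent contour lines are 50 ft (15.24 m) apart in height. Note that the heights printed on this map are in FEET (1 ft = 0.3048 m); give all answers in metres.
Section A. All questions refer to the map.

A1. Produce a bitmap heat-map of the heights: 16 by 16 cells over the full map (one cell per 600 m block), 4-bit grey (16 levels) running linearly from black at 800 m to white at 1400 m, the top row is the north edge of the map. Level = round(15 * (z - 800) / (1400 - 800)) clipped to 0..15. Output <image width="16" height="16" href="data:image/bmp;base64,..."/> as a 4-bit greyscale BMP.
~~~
<image width="16" height="16" href="data:image/bmp;base64,Qk32AAAAAAAAAHYAAAAoAAAAEAAAABAAAAABAAQAAAAAAIAAAAATCwAAEwsAABAAAAAAAAAAAAAAABEREQAiIiIAMzMzAERERABVVVUAZmZmAHd3dwCIiIgAmZmZAKqqqgC7u7sAzMzMAN3d3QDu7u4A////AHiXaamHZVVmeJh2d4d3d3eZqWV3eZh5qZq5h4mau6u7u5iHiJq6qquqeZiImZeHaGdqmId4hmU0NGqYd3eHd1REiod2d3iIdmWIh3ZmeJmYmId3ZmZniavLl3dmZmaJvImHZ3d2Z4moVWZmd3d3iHV2VWZ4qoeIZoh2aKu6dVZX"/>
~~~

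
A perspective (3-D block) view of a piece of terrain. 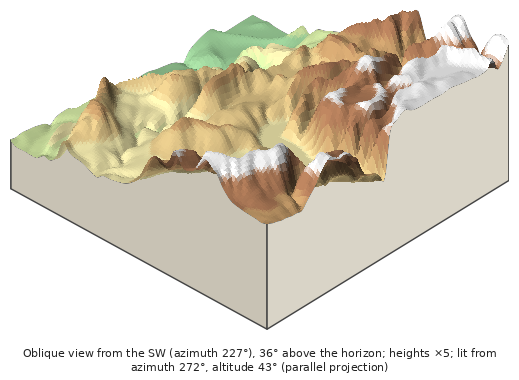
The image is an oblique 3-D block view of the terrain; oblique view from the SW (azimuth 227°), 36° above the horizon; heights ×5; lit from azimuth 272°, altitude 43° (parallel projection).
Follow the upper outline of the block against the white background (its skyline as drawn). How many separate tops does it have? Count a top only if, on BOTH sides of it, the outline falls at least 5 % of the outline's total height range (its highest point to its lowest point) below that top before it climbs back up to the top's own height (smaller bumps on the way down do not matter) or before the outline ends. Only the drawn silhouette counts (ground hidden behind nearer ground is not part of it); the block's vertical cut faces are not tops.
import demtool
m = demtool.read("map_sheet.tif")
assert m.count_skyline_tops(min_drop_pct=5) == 6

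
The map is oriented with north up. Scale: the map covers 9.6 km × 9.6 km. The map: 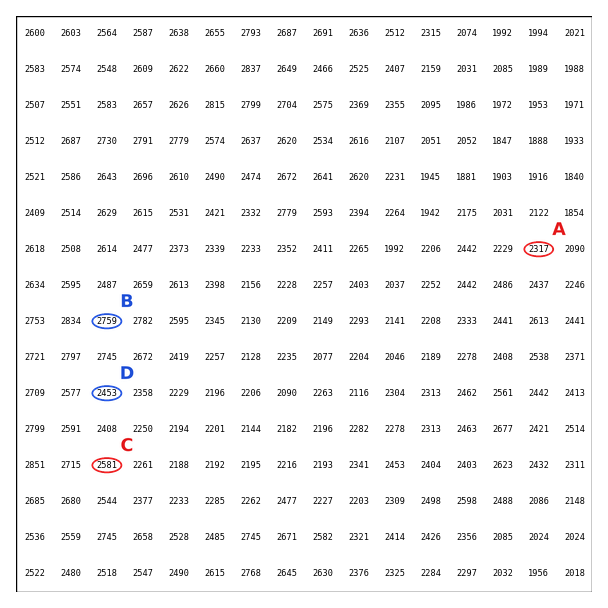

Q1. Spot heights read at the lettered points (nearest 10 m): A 2320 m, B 2760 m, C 2580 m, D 2450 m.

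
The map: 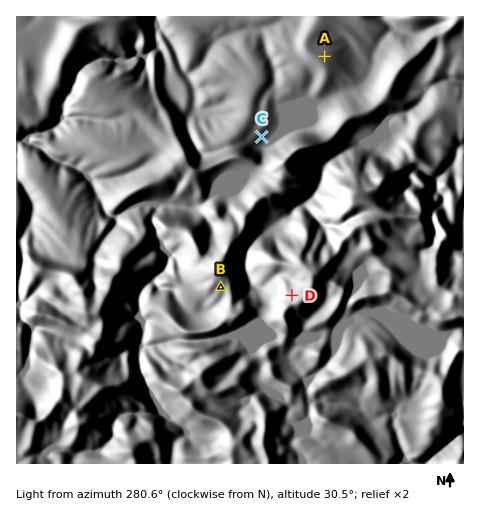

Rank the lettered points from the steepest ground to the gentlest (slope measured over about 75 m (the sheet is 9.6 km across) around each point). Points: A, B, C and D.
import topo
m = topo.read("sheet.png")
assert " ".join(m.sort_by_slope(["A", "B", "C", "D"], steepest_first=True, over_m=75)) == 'B D C A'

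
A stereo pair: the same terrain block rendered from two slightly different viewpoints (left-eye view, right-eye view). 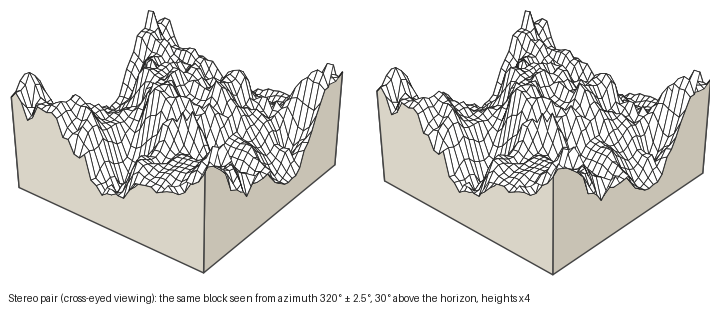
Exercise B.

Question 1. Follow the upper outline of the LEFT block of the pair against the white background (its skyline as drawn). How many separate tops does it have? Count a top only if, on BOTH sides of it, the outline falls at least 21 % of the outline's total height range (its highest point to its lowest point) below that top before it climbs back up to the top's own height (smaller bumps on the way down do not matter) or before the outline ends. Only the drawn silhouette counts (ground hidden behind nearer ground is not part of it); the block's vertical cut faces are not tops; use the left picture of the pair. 2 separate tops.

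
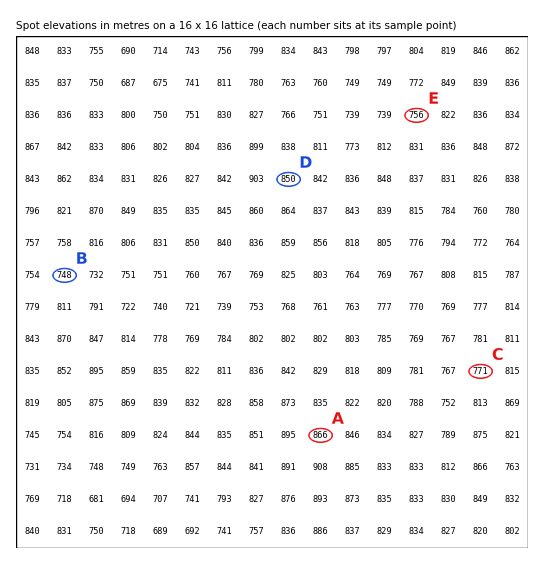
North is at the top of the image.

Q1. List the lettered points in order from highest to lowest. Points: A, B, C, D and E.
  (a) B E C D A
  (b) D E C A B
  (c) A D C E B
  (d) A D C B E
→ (c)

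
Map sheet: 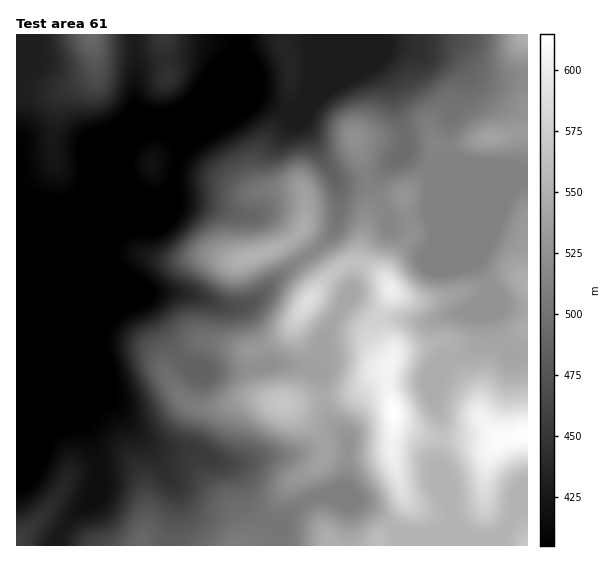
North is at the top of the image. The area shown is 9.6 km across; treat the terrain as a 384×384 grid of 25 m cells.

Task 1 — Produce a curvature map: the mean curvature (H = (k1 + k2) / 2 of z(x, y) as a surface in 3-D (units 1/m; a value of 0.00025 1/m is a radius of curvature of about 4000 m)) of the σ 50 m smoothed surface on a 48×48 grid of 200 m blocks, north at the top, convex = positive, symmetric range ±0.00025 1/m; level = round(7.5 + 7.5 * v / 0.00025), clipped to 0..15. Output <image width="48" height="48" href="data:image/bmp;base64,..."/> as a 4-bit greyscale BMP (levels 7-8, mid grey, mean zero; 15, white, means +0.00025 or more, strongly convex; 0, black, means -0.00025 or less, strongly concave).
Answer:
<image width="48" height="48" href="data:image/bmp;base64,Qk32BAAAAAAAAHYAAAAoAAAAMAAAADAAAAABAAQAAAAAAIAEAAATCwAAEwsAABAAAAAAAAAAAAAAABEREQAiIiIAMzMzAERERABVVVUAZmZmAHd3dwCIiIgAmZmZAKqqqgC7u7sAzMzMAN3d3QDu7u4A////AMkyS/66zKd5mZu5iHVZzKidtXd3d3d3bryUN6l3rKh4d3iZh3Va7ZaetURWd0VlWnzpM1Q1nLh3d3d3d2Ra7FNZdXmXdXzGR0jdczMknLlmeJmHeIU2lREROv2XZX7mRzWetkU0i7hUaKuoeLlCNXYAT/plc23VN0Jb2VY0ipYzWKqXaM6mMkIzf/Y2Y27FFnUo23VFioVGiXZWV77suUNXv9UnU23VEHc3y4ZXqoZ4mEI0RXiL3GNq77MlM33YUodWqnZ5qWZ4dCNVMiImu2J7/5I0Rq3bl4d1mHaJllVlMjeGM0RGqlA6/nR3eJq7q4d2ZmaJdVZlRHqGV5upmDAH7oioZ3mqrXh3d2aHVWeKqaqGm8y5dUIW38lzJ7yprIeHd3ZmRFe/7MuHvcy4ZGdW3/ghOf+WeYeHiHdlRFnfuby6zu3JZqyH38QTV8+UR4eIeId0M3zsdWnMzd24Vq2XvWElVpyUR3h3h4dzNr/YMhN3Z4h2Q2u5u0A2V4qUR4h3iHdiSu+lZhNmMSNWUyfbzoMnaGiVR4eHiHdCfOyFVEarhCRndSXLv9dEZlaGV3h4eIc1vcp4qoreyGiWZke4n/l4iGZ2Z4eHh4dHzsqJvLvMqK21NGq2n8Z6y5mYiYh4eHdViqm8y5iGV9/mImzHd0EmiGeInId4eId0NEa9ymQyJK/8UTi5YhMyIkVDaoh4h3d3UgJoYxEQAU3/xBJpqay4ZVd1OXiIeHh3dzEhAANTABn/9wIH//7dzKZ0a3d3h4d3dhIyAmvJMAS/+yAJ/9ZGnNplnHeIeHd3U1epit/+kgA677Vd/1AAEkeKu3d4eHd2eazv7u///XAAf/2r6zBXd1J7qHd3iId2vLm//9ze//swBc62aGNXd3Ypl3d3eHh2iFI578uprf/YEDvFFJpnd3c3mHd3d4d3ZUACe7lkM2r/gAjIE5yGeHdkqXd3d3d3d3cQN4YxACbfoRfIRIpHd3dzm3d3d3eHd3dgFGZmQza+oyi4VqhHd3d1fHdmZ3d3d3dyNom7p1a/syine+pHd3d3S3Z4hnd3dmZjaaq825rvsheXfOxXd3d3Z3eKuGd3drpUjMqJqq//YCenV6p3d3d3d2ebt1d3WNtTfNuYdVz8IVq4Q0iXd3dmZWabpWd3aNtkR6u6hAXHFay4UyWoZDMjV1abhGd3dZpnQlebyCJkGO2phkS7eu7bmEWKhTZ3d1Z3dRNYvGIxKv/LuEa6Z8/9ulWKhkMld3d3d3QTi5QwTf/blmrIRGmpiHeJh4hzR1RXd3diOJdyOv7JdYzJZVVmeIiamKzHImhCZ3d3NJpmA3mqdXqqh2Zomoiama3pJK7XJ3d3Ypx3YBWJdVaLuXZoiXeIiJ3oI6/8U3d3Yp2Gd0E2d3VZyWVnd3ZmZ53XI3rdg2d3U5yWd3dCWZY0iYdndndURp3HNGiZhlZ3NquWd3d2N5czaYd5l3dVac62NIuXd4h1WbqGd3d3VHZWiGRq3HdWnP+1I57Zd4h1fLh2d3d3Z5hmiGRI3w=="/>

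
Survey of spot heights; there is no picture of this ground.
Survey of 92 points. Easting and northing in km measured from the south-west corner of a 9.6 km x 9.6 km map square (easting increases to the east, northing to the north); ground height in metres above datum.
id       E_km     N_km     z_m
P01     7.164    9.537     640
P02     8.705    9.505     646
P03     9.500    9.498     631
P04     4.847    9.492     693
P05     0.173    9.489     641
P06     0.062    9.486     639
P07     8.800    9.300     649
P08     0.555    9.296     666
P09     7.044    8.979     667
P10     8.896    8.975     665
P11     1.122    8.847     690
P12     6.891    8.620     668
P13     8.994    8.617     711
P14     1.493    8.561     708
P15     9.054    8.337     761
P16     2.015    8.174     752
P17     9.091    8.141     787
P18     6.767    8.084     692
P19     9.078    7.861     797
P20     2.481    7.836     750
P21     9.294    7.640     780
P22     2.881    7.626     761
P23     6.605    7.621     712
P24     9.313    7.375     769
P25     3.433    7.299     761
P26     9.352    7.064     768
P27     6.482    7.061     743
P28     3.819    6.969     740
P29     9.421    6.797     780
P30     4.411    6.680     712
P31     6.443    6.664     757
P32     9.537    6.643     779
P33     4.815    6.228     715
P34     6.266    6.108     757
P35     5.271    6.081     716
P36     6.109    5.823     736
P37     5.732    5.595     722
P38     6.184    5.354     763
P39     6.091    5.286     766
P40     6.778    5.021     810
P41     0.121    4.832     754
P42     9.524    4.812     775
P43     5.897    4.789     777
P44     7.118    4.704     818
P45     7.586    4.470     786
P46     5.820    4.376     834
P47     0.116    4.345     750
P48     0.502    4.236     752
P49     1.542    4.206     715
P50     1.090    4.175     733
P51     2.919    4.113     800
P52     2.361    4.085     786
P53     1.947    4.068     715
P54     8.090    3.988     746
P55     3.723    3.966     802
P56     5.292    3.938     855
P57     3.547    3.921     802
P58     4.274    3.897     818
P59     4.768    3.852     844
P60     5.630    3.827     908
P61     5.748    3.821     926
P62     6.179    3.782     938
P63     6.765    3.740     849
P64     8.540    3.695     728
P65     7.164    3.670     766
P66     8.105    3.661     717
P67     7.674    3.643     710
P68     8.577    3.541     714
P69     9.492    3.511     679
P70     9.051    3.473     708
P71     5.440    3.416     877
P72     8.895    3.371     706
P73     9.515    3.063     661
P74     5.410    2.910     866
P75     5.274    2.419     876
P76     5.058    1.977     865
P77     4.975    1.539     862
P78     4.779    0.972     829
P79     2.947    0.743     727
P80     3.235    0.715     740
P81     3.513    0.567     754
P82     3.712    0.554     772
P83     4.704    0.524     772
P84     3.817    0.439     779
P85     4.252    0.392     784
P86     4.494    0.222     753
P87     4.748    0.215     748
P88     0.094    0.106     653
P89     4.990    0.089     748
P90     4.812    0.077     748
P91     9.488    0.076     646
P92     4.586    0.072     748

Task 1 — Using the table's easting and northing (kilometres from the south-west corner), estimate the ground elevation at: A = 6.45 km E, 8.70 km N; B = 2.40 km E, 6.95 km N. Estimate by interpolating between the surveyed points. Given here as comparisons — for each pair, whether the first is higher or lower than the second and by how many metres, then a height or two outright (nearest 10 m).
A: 90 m lower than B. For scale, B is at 780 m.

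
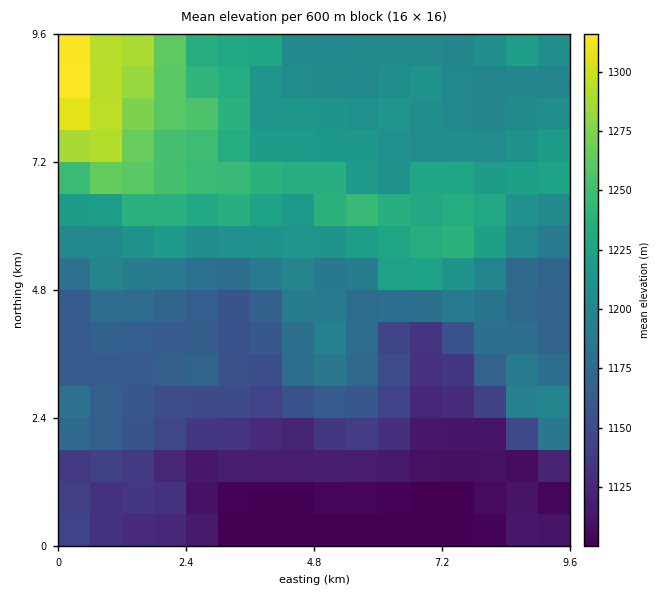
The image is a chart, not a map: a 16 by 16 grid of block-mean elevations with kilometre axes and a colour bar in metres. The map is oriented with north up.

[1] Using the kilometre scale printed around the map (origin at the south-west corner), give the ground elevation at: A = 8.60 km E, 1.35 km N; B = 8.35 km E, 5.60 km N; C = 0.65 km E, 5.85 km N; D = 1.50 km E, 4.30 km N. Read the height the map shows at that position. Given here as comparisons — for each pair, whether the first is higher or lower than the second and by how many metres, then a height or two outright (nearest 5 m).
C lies higher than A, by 95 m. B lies higher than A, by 95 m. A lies lower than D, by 60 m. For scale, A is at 1110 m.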